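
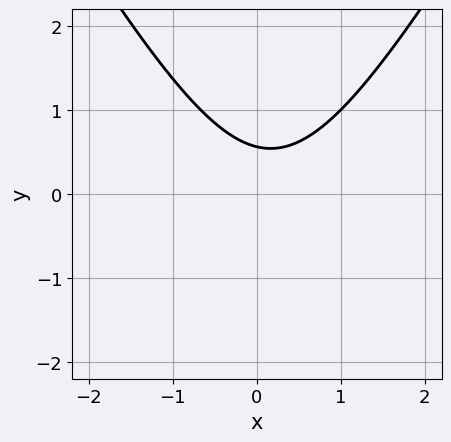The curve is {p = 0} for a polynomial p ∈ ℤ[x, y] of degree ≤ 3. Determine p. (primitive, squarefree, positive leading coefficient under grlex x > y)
1. Degree: a generic line meets the curve in up to 2 points, so deg p = 2.
2. Checking where it meets the axes: it misses every integer gridline on the x-axis.
3. Assembling these constraints gives the stated polynomial.

3*x^2 - y^2 - x - 3*y + 2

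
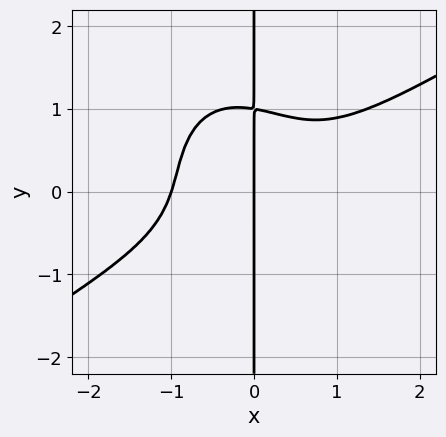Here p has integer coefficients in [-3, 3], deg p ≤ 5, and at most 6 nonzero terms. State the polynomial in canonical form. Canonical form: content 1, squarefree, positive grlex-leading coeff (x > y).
Degree: the shape is more complex than any degree-3 curve, so deg p = 4.
Checking where it meets the axes: every point of the y-axis in the box is on the curve; the x-axis gridline crossings are at x ∈ {-1, 0}.
Assembling these constraints gives the stated polynomial.

2*x^4 - 2*x^3*y - x^2*y^2 - 2*x*y^3 + 2*x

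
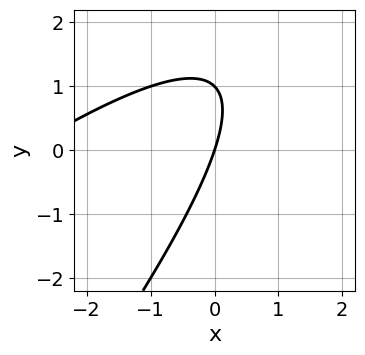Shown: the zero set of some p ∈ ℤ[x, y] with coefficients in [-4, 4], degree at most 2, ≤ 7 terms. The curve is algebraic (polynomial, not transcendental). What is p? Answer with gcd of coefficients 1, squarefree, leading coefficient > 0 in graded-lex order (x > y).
(a) deg p = 2. A generic line meets the curve in up to 2 points.
(b) Against the integer gridlines: among the integer gridlines, it crosses the y-axis at y ∈ {0, 1}; it crosses the x-axis at the gridline x = 0.
(c) Matching integer coefficients to the picture gives p.

x^2 - 2*x*y + y^2 + 3*x - y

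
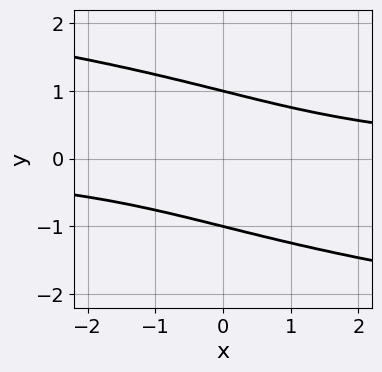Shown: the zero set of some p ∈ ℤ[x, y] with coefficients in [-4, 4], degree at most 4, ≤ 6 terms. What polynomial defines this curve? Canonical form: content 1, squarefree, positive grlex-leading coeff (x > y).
deg p = 4. A generic line meets the curve in up to 4 points.
Against the integer gridlines: among the integer gridlines, it crosses the y-axis at y ∈ {-1, 1}; it misses every integer gridline on the x-axis.
Solving for integer coefficients yields p as stated.

y^4 + 2*x*y + 2*y^2 - 3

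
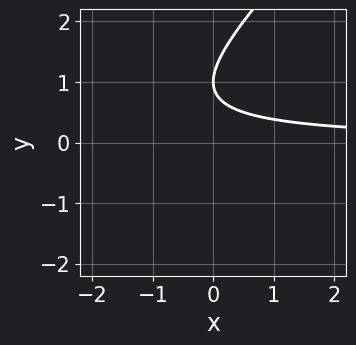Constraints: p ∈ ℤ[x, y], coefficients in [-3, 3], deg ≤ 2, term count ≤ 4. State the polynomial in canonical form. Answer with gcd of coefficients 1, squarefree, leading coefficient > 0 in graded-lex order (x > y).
x*y - y^2 + 2*y - 1

(a) The degree is 2 — the shape is more complex than any degree-1 curve.
(b) Against the integer gridlines: it crosses the y-axis at the gridline y = 1; the curve avoids every integer x-axis point in the box.
(c) These observations pin down the coefficients.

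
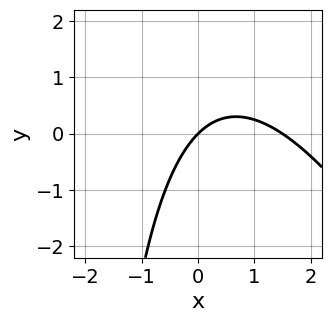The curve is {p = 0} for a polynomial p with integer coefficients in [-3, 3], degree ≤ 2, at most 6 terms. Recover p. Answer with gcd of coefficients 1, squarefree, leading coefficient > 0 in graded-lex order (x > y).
1. The degree is 2 — a generic line meets the curve in up to 2 points.
2. From the visible intercepts: it meets the y-axis at y = 0 (among the integer gridlines); it crosses the x-axis at the gridline x = 0.
3. These observations pin down the coefficients.

2*x^2 + x*y - 3*x + 3*y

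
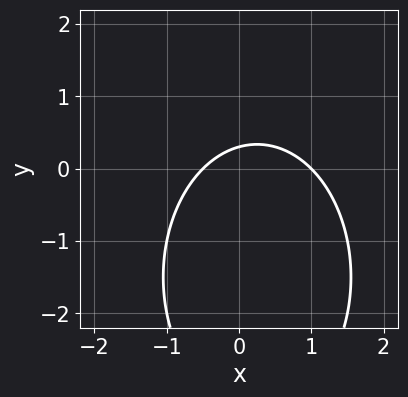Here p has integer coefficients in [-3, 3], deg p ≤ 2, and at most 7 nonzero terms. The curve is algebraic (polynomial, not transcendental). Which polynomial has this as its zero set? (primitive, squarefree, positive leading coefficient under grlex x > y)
2*x^2 + y^2 - x + 3*y - 1

First, degree: a generic line meets the curve in up to 2 points, so deg p = 2.
Next, from the axis intercepts and sections: it meets the x-axis at x = 1 (among the integer gridlines).
Finally, putting this together gives p.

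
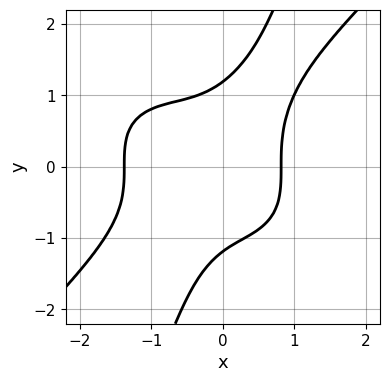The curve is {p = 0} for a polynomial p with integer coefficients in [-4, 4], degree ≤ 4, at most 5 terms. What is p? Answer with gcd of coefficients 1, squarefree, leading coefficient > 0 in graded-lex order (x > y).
2*x^4 - 3*x*y^3 + y^4 + 2*x^3 - 2

First, the degree is 4 — the shape is more complex than any degree-3 curve.
Finally, solving for integer coefficients yields p as stated.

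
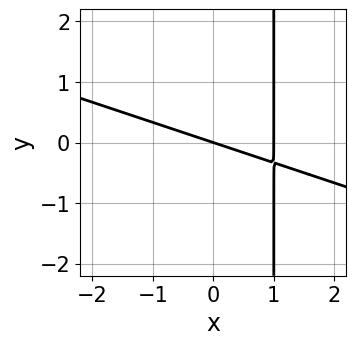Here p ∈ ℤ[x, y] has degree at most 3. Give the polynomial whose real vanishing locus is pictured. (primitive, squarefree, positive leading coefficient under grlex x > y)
1. deg p = 2. No degree-1 curve has this shape.
2. Against the integer gridlines: it meets the y-axis at y = 0 (among the integer gridlines); the x-axis gridline crossings are at x ∈ {0, 1}.
3. Together with the visible shape, these determine p as stated.

x^2 + 3*x*y - x - 3*y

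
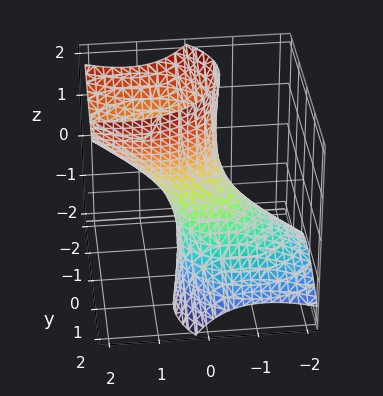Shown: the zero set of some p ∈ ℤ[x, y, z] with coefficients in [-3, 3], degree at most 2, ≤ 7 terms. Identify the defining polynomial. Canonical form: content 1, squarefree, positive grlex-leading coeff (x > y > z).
First, deg p = 2.
Then, against the integer gridlines: no z-intercept at any integer in the box.
Finally, assembling these constraints gives the stated polynomial.

2*x^2 - 3*x*z + 3*y^2 + 3*y*z - 1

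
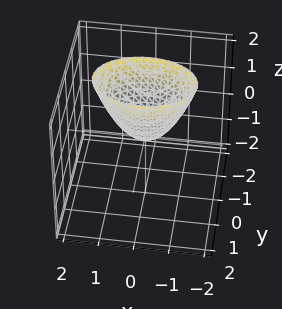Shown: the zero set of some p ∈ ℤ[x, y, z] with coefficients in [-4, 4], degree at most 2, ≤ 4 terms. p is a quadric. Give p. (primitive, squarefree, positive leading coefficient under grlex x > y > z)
x^2 + 2*y^2 - z

(a) The degree is 2 — a single bowl opening along one axis; a quadric.
(b) Symmetries: mirror symmetry y ↦ −y ⇒ only even powers of y; the x ↦ −x reflection is a symmetry, so x appears only in even powers.
(c) Checking where it meets the axes: it crosses the y-axis at the gridline y = 0; one x-axis crossing is at x = 0; it crosses the z-axis at the gridline z = 0.
(d) Together with the visible shape, these determine p as stated.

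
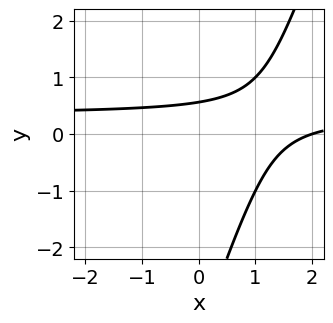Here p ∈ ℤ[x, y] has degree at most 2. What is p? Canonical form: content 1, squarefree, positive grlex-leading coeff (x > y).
3*x*y - y^2 - x - 3*y + 2

(a) Degree: the shape is more complex than any degree-1 curve, so deg p = 2.
(b) Checking where it meets the axes: one x-axis crossing is at x = 2.
(c) The integer polynomial consistent with all of this is the stated p.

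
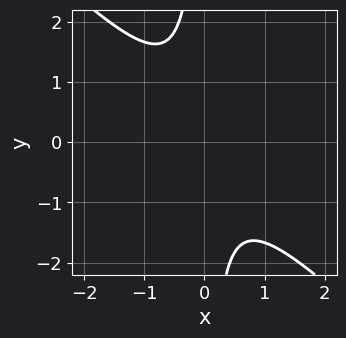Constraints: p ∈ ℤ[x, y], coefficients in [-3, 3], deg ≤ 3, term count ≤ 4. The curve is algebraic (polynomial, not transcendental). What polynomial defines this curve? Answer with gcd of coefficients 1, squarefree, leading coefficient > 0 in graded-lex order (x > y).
3*x^2 + 3*x*y + 2

1. Degree: no degree-1 curve has this shape, so deg p = 2.
2. Against the integer gridlines: it misses every integer gridline on the x-axis; no y-intercept at any integer in the box.
3. Matching integer coefficients to the picture gives p.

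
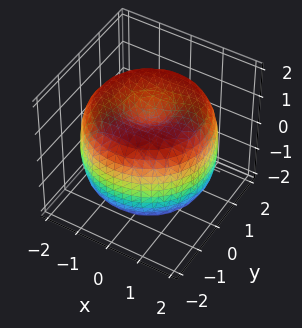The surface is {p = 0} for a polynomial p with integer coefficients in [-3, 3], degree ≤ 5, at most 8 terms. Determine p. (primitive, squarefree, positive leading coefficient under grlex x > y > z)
First, the degree is 4 — a generic line meets the surface in up to 4 points.
Next, symmetries: the z-axis is an axis of rotation, so x and y enter only as x² + y².
Next, observable constraints: the z-axis gridline crossings are at z ∈ {-1, 1}; a circular section at z = 1 has radius between 1 and 2.
Finally, assembling these constraints gives the stated polynomial.

x^4 + 2*x^2*y^2 + y^4 - 3*x^2 - 3*y^2 + 2*z^2 - 2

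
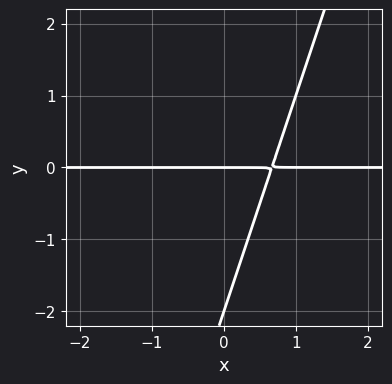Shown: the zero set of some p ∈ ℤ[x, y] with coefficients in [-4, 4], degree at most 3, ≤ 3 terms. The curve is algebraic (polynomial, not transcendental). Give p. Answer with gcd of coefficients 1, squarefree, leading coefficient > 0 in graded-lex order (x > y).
(a) Degree: the shape is more complex than any degree-1 curve, so deg p = 2.
(b) Reading off the gridlines: the y-axis gridline crossings are at y ∈ {-2, 0}; the visible x-axis segment lies entirely on the curve.
(c) Matching integer coefficients to the picture gives p.

3*x*y - y^2 - 2*y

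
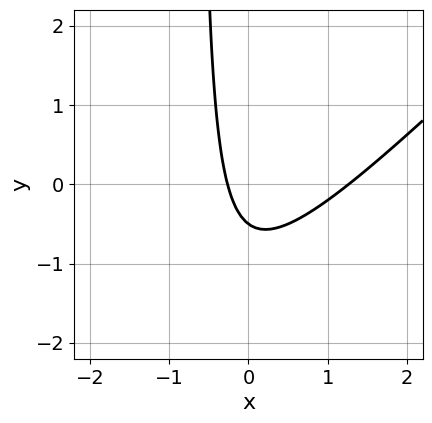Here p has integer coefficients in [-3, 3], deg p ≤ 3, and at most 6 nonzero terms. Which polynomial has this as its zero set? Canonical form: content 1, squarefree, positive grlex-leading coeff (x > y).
3*x^2 - 3*x*y - 3*x - 2*y - 1

First, degree: no degree-1 curve has this shape, so deg p = 2.
Finally, solving for integer coefficients yields p as stated.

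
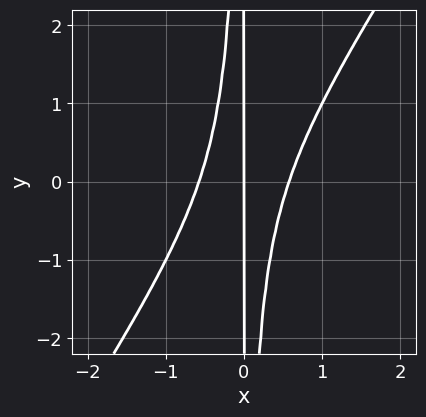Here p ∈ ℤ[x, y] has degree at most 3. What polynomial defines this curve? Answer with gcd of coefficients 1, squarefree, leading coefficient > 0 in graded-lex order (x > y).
deg p = 3. A generic line meets the curve in up to 3 points.
Observable constraints: the visible y-axis segment lies entirely on the curve; it crosses the x-axis at the gridline x = 0.
Together with the visible shape, these determine p as stated.

3*x^3 - 2*x^2*y - x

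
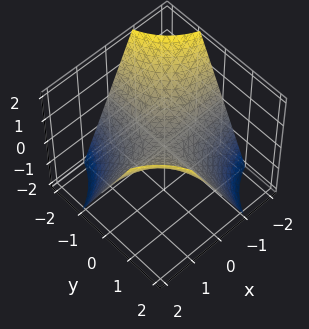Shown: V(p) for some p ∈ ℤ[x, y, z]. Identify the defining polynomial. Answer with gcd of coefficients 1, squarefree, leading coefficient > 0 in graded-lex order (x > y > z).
First, degree: a saddle surface; a quadric, so deg p = 2.
Next, reading off the gridlines: it crosses the z-axis at the gridline z = 0; the visible x-axis segment lies entirely on the surface.
Finally, assembling these constraints gives the stated polynomial.

x*y - z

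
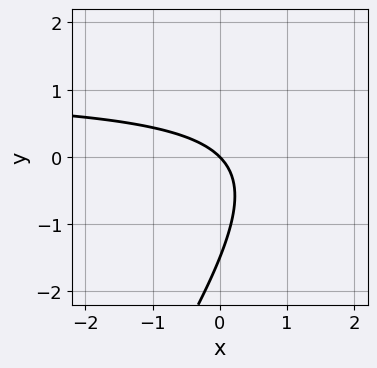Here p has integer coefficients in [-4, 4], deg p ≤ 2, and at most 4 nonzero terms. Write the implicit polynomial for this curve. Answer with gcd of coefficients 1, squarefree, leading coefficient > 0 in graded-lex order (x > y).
3*x*y - 2*y^2 - 3*x - 3*y

First, the degree is 2 — no degree-1 curve has this shape.
Next, from the axis intercepts and sections: it meets the y-axis at y = 0 (among the integer gridlines); it meets the x-axis at x = 0 (among the integer gridlines).
Finally, assembling these constraints gives the stated polynomial.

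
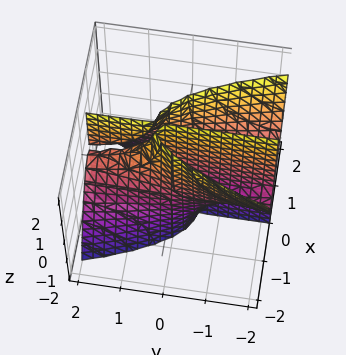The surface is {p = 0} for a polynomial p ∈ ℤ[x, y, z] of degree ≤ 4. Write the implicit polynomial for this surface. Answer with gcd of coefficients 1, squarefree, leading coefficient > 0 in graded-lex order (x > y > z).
2*x^3 + x*y*z - x

First, there are 2 components. They look like related sheets of one shape, so recover p as a whole.
Then, degree: no degree-2 surface has this shape, so deg p = 3.
Then, reading off the gridlines: the visible z-axis segment lies entirely on the surface; it crosses the x-axis at the gridline x = 0; the visible y-axis segment lies entirely on the surface.
Finally, the integer polynomial consistent with all of this is the stated p.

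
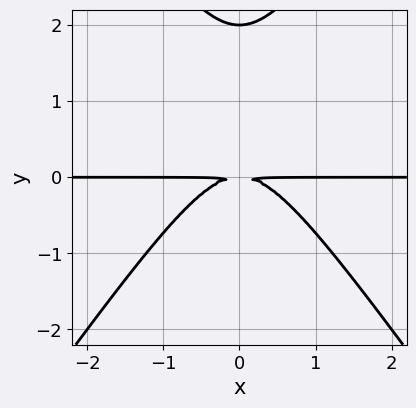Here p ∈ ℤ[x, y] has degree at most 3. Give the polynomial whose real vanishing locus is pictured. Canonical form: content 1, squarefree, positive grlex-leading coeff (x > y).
First, deg p = 3. A generic line meets the curve in up to 3 points.
Then, symmetries: the x ↦ −x reflection is a symmetry, so x appears only in even powers.
Then, from the visible intercepts: every point of the x-axis in the box is on the curve; one y-axis crossing is at y = 2.
Finally, these observations pin down the coefficients.

2*x^2*y - y^3 + 2*y^2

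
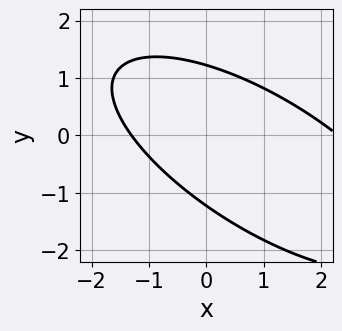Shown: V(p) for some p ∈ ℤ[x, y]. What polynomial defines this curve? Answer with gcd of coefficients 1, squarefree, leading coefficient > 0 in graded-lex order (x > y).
x^2 + 2*x*y + 2*y^2 - x - 3

(a) Degree: no degree-1 curve has this shape, so deg p = 2.
(b) Matching integer coefficients to the picture gives p.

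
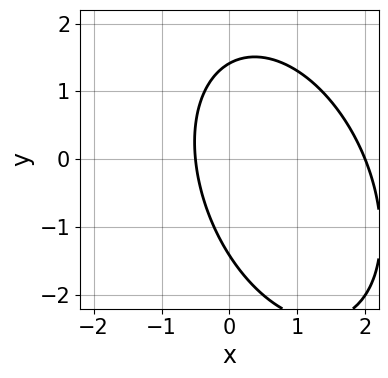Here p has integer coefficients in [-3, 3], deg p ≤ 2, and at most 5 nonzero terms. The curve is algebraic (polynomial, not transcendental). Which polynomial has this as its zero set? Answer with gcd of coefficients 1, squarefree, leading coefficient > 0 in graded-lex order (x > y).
First, degree: the shape is more complex than any degree-1 curve, so deg p = 2.
Then, from the axis intercepts and sections: it crosses the x-axis at the gridline x = 2.
Finally, fitting integer coefficients to these (and the overall shape) gives p.

2*x^2 + x*y + y^2 - 3*x - 2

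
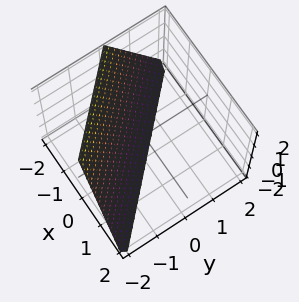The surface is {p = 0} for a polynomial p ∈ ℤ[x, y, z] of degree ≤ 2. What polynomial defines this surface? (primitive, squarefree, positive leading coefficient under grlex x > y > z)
1. deg p = 1. The surface is flat (a plane).
2. Observable constraints: it crosses the y-axis at the gridline y = -1; it meets the x-axis at x = -1 (among the integer gridlines).
3. These observations pin down the coefficients. Check: (0, 0, -2) on the z-axis lies on the surface, and p(0, 0, -2) = 0. ✓

2*x + 2*y + z + 2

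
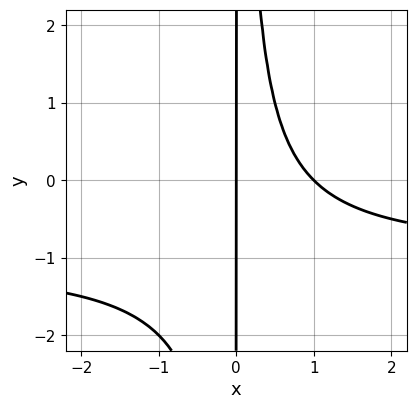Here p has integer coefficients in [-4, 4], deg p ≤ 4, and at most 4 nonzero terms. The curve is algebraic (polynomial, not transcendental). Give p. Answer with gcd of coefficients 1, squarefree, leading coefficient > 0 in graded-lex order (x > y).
(a) deg p = 3. No degree-2 curve has this shape.
(b) Observable constraints: the x-axis gridline crossings are at x ∈ {0, 1}; every point of the y-axis in the box is on the curve.
(c) These observations pin down the coefficients.

x^2*y + x^2 - x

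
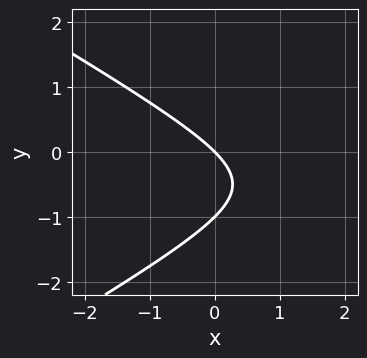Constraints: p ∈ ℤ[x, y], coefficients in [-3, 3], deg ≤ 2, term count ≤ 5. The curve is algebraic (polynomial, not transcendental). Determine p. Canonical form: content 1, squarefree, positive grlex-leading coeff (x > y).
1. The degree is 2 — the shape is more complex than any degree-1 curve.
2. Checking where it meets the axes: among the integer gridlines, it crosses the y-axis at y ∈ {-1, 0}; one x-axis crossing is at x = 0.
3. Together with the visible shape, these determine p as stated.

x^2 - 3*y^2 - 3*x - 3*y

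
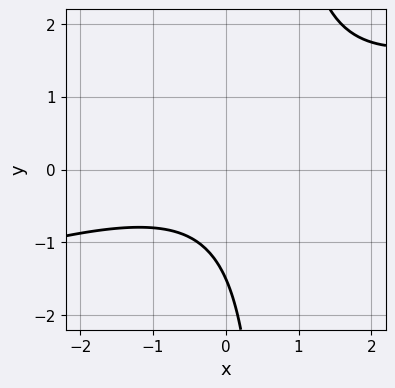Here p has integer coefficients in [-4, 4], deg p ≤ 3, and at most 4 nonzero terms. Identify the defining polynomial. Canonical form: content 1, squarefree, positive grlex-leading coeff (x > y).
x^2 - 3*x*y + 2*y + 3

First, degree: no degree-1 curve has this shape, so deg p = 2.
Next, against the integer gridlines: the curve avoids every integer x-axis point in the box.
Finally, solving for integer coefficients yields p as stated.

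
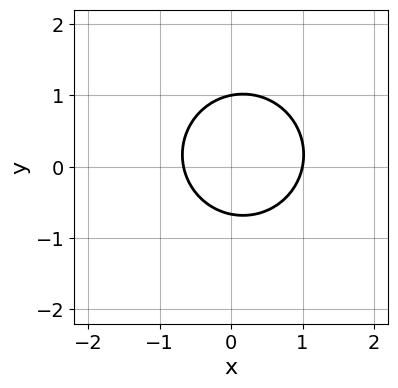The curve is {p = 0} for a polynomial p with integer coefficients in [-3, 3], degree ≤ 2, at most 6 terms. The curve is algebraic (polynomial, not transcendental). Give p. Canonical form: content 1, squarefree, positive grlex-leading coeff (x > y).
3*x^2 + 3*y^2 - x - y - 2

(a) Degree: the shape is more complex than any degree-1 curve, so deg p = 2.
(b) Observable constraints: it meets the x-axis at x = 1 (among the integer gridlines); it crosses the y-axis at the gridline y = 1.
(c) Assembling these constraints gives the stated polynomial.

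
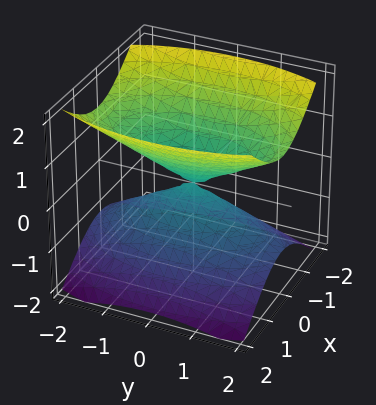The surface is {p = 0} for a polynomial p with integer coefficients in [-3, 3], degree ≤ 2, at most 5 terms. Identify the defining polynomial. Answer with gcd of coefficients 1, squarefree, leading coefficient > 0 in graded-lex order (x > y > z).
3*x^2 + y^2 - 3*z^2

First, there are 2 components.
Then, the degree is 2 — two nappes meeting at a single point; a quadric.
Next, symmetries: the y ↦ −y reflection is a symmetry, so y appears only in even powers; the z ↦ −z reflection is a symmetry, so z appears only in even powers; the x ↦ −x reflection is a symmetry, so x appears only in even powers.
Next, from the axis intercepts and sections: it crosses the z-axis at the gridline z = 0; it meets the x-axis at x = 0 (among the integer gridlines).
Finally, assembling these constraints gives the stated polynomial.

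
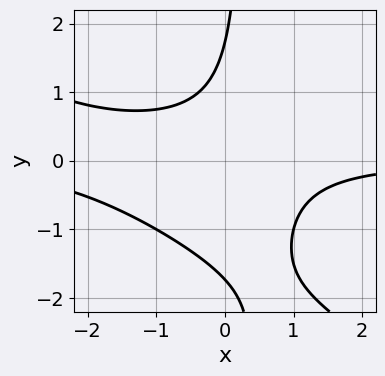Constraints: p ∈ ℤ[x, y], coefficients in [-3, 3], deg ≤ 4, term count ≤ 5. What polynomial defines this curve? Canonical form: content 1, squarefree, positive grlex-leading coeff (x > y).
First, deg p = 3. The shape is more complex than any degree-2 curve.
Next, from the axis intercepts and sections: it misses every integer gridline on the x-axis.
Finally, assembling these constraints gives the stated polynomial.

2*x^2*y + 3*x*y^2 + 3*x*y - y^2 + 3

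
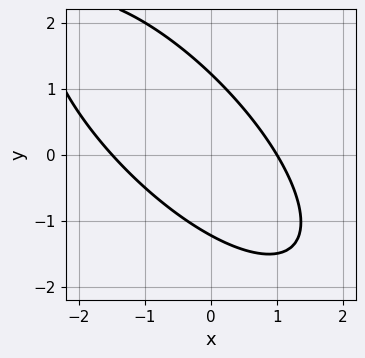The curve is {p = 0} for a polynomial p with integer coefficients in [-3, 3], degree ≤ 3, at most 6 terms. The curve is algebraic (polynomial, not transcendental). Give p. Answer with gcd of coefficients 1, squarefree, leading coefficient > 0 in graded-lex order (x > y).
deg p = 2. The shape is more complex than any degree-1 curve.
Checking where it meets the axes: one x-axis crossing is at x = 1.
Matching integer coefficients to the picture gives p.

2*x^2 + 3*x*y + 2*y^2 + x - 3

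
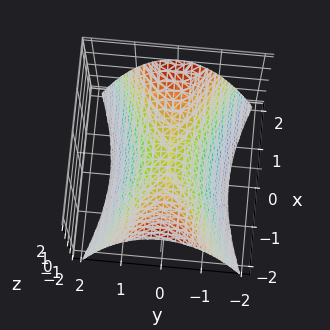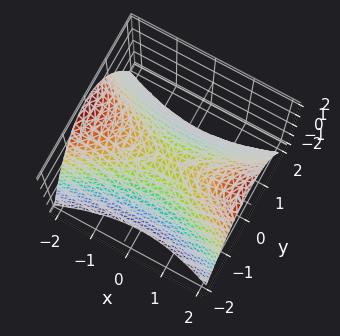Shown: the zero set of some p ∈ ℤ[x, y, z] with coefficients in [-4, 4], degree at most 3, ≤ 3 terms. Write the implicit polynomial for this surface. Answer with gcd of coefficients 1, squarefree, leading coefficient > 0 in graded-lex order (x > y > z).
x^2 - 3*y^2 - 3*z

(a) The degree is 2 — a hyperbolic paraboloid; a quadric.
(b) Symmetries: the y ↦ −y reflection is a symmetry, so y appears only in even powers; mirror symmetry x ↦ −x ⇒ only even powers of x.
(c) From the visible intercepts: one x-axis crossing is at x = 0; one y-axis crossing is at y = 0; one z-axis crossing is at z = 0.
(d) Together with the visible shape, these determine p as stated.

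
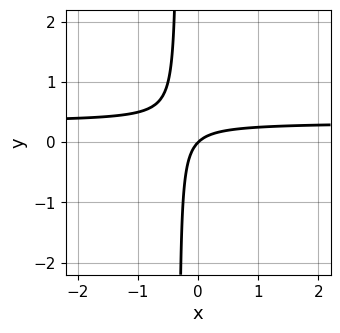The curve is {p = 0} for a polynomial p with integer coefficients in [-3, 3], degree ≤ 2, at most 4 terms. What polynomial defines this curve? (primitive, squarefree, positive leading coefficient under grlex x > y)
(a) Degree: the shape is more complex than any degree-1 curve, so deg p = 2.
(b) Against the integer gridlines: one x-axis crossing is at x = 0; it crosses the y-axis at the gridline y = 0.
(c) Solving for integer coefficients yields p as stated.

3*x*y - x + y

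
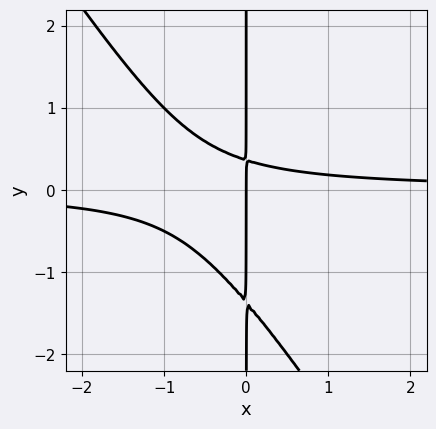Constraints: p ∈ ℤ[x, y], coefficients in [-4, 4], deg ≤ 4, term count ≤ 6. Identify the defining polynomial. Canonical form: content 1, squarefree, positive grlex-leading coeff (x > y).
First, deg p = 3. The shape is more complex than any degree-2 curve.
Then, reading off the gridlines: the visible y-axis segment lies entirely on the curve; one x-axis crossing is at x = 0.
Finally, putting this together gives p.

3*x^2*y + 2*x*y^2 + 2*x*y - x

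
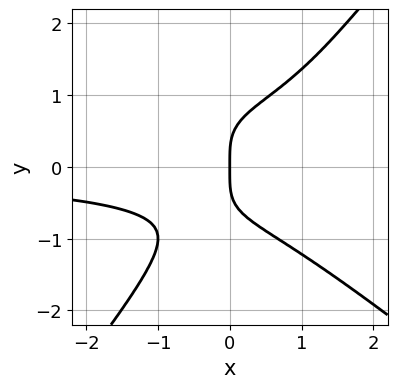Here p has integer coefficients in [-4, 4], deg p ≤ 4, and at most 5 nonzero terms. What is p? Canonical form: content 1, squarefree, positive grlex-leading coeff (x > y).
First, degree: a generic line meets the curve in up to 4 points, so deg p = 4.
Next, checking where it meets the axes: it crosses the x-axis at the gridline x = 0; one y-axis crossing is at y = 0.
Finally, together with the visible shape, these determine p as stated.

2*x^2*y^2 + x*y^3 - 2*y^4 - x^2*y + 2*x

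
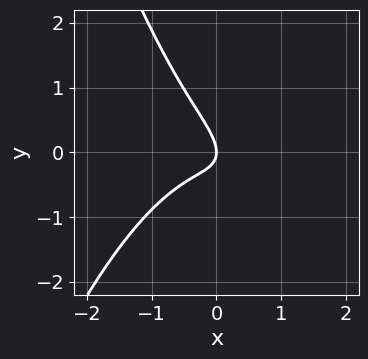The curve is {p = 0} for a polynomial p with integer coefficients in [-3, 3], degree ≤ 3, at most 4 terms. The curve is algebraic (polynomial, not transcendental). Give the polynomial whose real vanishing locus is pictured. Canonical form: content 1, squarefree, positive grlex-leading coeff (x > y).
3*x^3 + 3*x*y + 3*y^2 + 2*x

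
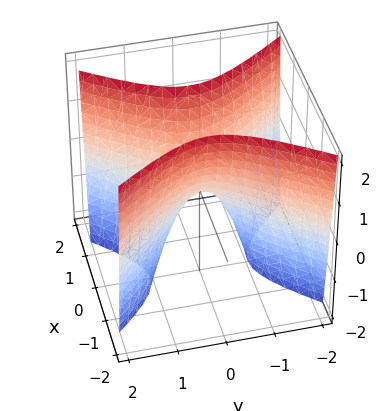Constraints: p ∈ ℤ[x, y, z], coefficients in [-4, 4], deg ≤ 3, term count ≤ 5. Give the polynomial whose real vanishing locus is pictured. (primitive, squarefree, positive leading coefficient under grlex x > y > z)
1. The degree is 2 — a saddle surface; a quadric.
2. Symmetries: it's symmetric under x → −x, forcing even powers of x; the y ↦ −y reflection is a symmetry, so y appears only in even powers.
3. Observable constraints: it meets the z-axis at z = 0 (among the integer gridlines); one y-axis crossing is at y = 0.
4. Assembling these constraints gives the stated polynomial.

3*x^2 - 2*y^2 - z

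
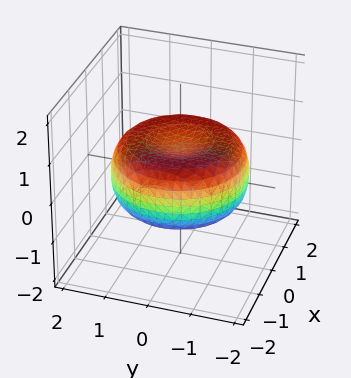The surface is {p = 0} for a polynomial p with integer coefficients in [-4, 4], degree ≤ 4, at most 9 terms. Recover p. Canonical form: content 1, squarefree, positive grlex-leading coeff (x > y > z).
x^4 + 2*x^2*y^2 + y^4 - 2*x^2 - 2*y^2 + 3*z^2 - 1

(a) deg p = 4. The shape is more complex than any degree-3 surface.
(b) Symmetry: the surface is invariant under rotation about z: p = q(x² + y², z).
(c) Observable constraints: a circular section at z = 0 has radius between 1 and 2.
(d) Fitting integer coefficients to these (and the overall shape) gives p.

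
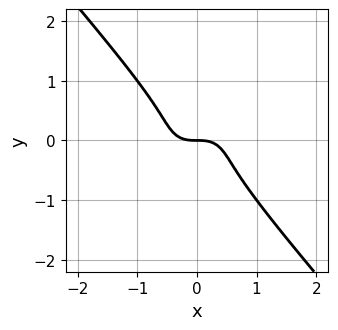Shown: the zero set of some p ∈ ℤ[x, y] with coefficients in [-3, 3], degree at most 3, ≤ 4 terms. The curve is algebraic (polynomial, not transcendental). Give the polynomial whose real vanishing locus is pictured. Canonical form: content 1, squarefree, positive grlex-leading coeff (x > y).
1. Degree: a generic line meets the curve in up to 3 points, so deg p = 3.
2. Against the integer gridlines: it meets the y-axis at y = 0 (among the integer gridlines); it crosses the x-axis at the gridline x = 0.
3. Matching integer coefficients to the picture gives p.

2*x^3 + 2*x*y^2 + 3*y^3 + y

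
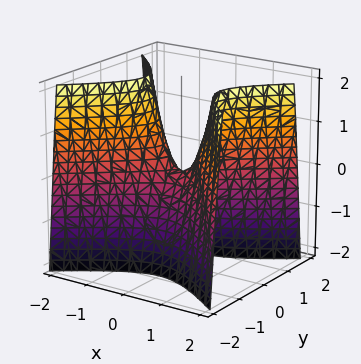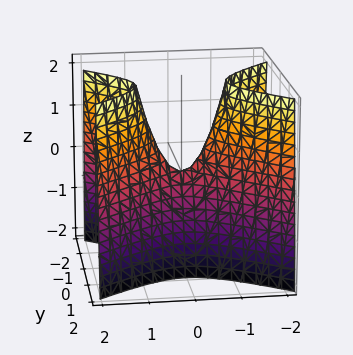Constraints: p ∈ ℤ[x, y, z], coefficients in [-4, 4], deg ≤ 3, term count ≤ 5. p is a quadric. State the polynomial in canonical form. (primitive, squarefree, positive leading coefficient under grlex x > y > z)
deg p = 2. A hyperbolic paraboloid; a quadric.
Symmetries: mirror symmetry x ↦ −x ⇒ only even powers of x; the y ↦ −y reflection is a symmetry, so y appears only in even powers.
From the visible intercepts: it meets the z-axis at z = 0 (among the integer gridlines); it meets the x-axis at x = 0 (among the integer gridlines); it meets the y-axis at y = 0 (among the integer gridlines).
Matching integer coefficients to the picture gives p.

2*x^2 - 3*y^2 - z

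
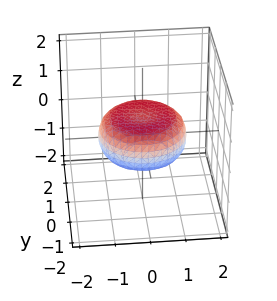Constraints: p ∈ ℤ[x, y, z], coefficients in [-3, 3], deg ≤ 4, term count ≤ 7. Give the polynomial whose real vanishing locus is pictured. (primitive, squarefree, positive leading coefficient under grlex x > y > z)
x^4 + 2*x^2*y^2 + y^4 - x^2 - y^2 + 3*z^2 - 1

1. Degree: no degree-3 surface has this shape, so deg p = 4.
2. By symmetry, the surface is invariant under rotation about z: p = q(x² + y², z).
3. From the visible intercepts: a circular section at z = 0 has radius between 1 and 2.
4. These observations pin down the coefficients.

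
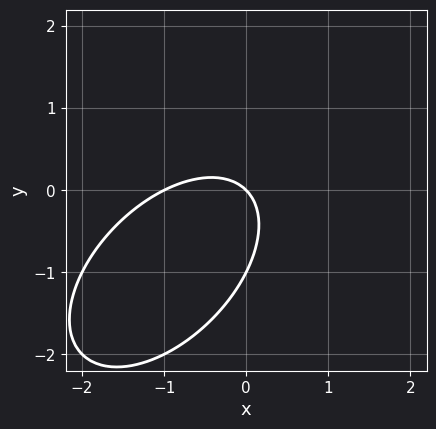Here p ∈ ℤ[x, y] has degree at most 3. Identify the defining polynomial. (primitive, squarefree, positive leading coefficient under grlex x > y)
(a) deg p = 2. The shape is more complex than any degree-1 curve.
(b) From the visible intercepts: the y-axis gridline crossings are at y ∈ {-1, 0}; the x-axis gridline crossings are at x ∈ {-1, 0}.
(c) These observations pin down the coefficients.

x^2 - x*y + y^2 + x + y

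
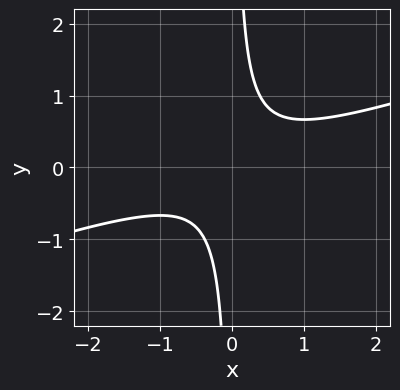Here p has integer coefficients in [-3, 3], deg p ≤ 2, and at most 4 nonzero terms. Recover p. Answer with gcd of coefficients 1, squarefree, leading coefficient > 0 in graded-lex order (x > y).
x^2 - 3*x*y + 1

deg p = 2. No degree-1 curve has this shape.
Observable constraints: it misses every integer gridline on the x-axis; no y-intercept at any integer in the box.
Putting this together gives p.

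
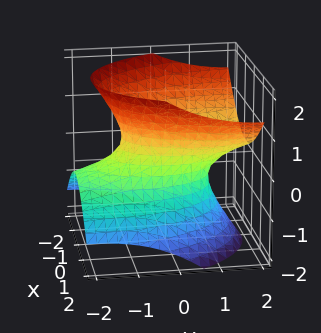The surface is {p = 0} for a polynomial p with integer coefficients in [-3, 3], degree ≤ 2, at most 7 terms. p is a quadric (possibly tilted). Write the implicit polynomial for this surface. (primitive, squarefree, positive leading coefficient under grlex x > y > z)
(a) Degree: the shape is more complex than any degree-1 surface, so deg p = 2.
(b) From the visible intercepts: the surface avoids every integer z-axis point in the box.
(c) Together with the visible shape, these determine p as stated.

3*x^2 + y^2 - 3*y*z - 3*z^2 - 2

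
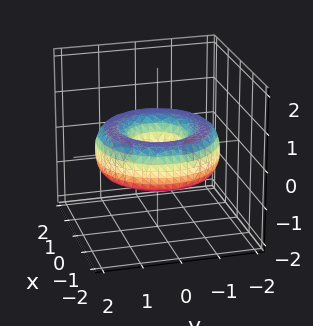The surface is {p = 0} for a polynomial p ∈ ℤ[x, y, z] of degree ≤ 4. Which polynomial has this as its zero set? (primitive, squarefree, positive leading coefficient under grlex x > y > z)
x^4 + 2*x^2*y^2 + y^4 - 3*x^2 - 3*y^2 + 3*z^2 + 1

1. The degree is 4 — the shape is more complex than any degree-3 surface.
2. Symmetries: the surface is invariant under rotation about z: p = q(x² + y², z).
3. From the axis intercepts and sections: the surface avoids every integer z-axis point in the box; a circular section at z = 0 has radius between 0 and 1.
4. Solving for integer coefficients yields p as stated.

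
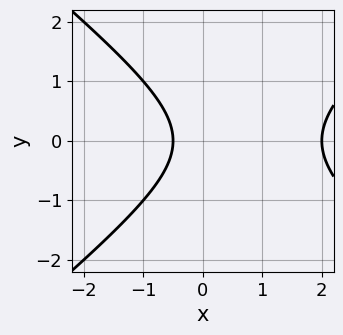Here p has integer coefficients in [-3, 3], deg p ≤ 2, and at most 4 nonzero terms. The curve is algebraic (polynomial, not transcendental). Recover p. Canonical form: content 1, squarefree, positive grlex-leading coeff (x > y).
1. deg p = 2.
2. Symmetries: mirror symmetry y ↦ −y ⇒ only even powers of y.
3. Checking where it meets the axes: one x-axis crossing is at x = 2; no y-intercept at any integer in the box.
4. Matching integer coefficients to the picture gives p.

2*x^2 - 3*y^2 - 3*x - 2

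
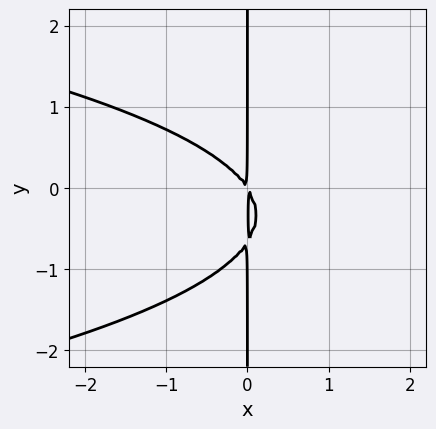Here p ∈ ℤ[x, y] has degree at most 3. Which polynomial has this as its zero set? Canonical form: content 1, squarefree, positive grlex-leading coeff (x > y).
(a) The degree is 3 — no degree-2 curve has this shape.
(b) From the axis intercepts and sections: the visible y-axis segment lies entirely on the curve.
(c) The integer polynomial consistent with all of this is the stated p.

3*x*y^2 + 3*x^2 + 2*x*y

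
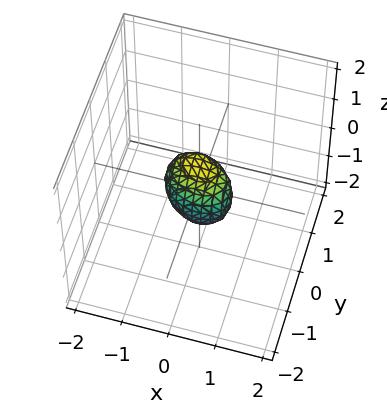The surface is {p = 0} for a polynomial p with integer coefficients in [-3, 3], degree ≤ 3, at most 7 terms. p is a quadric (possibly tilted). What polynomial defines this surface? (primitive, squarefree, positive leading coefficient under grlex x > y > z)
First, the degree is 2 — a generic line meets the surface in up to 2 points.
Finally, matching integer coefficients to the picture gives p.

2*x^2 + x*y + 3*y^2 - y*z + 2*z^2 - 1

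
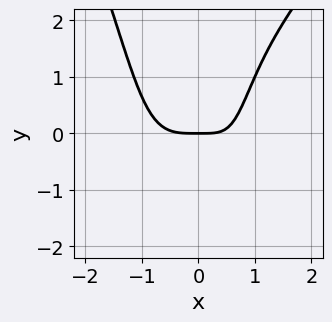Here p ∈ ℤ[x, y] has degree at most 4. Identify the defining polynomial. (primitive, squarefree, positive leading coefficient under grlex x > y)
1. deg p = 4.
2. Checking where it meets the axes: one x-axis crossing is at x = 0; it crosses the y-axis at the gridline y = 0.
3. Assembling these constraints gives the stated polynomial.

3*x^4 - x^3*y - x^2*y^2 + 2*x*y - 3*y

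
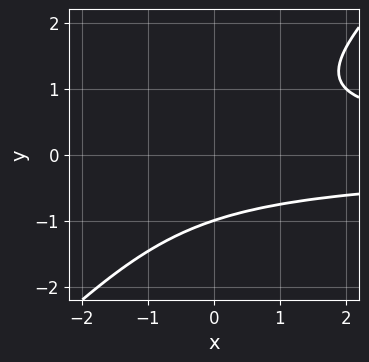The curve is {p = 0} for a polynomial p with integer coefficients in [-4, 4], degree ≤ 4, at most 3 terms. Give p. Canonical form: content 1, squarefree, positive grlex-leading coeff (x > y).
x*y^2 - y^3 - 1

1. Degree: a generic line meets the curve in up to 3 points, so deg p = 3.
2. From the axis intercepts and sections: it meets the y-axis at y = -1 (among the integer gridlines); it misses every integer gridline on the x-axis.
3. Assembling these constraints gives the stated polynomial.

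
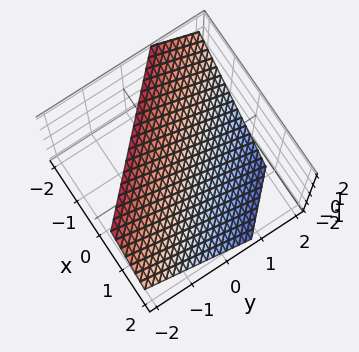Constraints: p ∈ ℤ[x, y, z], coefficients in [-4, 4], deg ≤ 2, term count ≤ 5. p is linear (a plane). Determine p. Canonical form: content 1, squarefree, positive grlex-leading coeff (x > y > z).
3*x + 3*y + 3*z - 2

First, deg p = 1.
Finally, putting this together gives p.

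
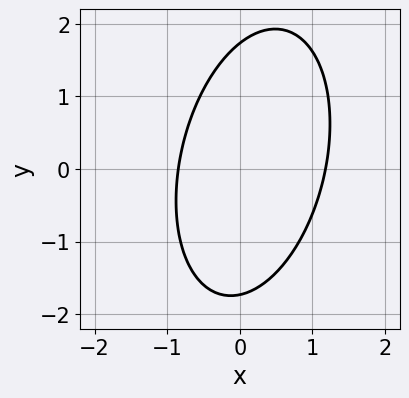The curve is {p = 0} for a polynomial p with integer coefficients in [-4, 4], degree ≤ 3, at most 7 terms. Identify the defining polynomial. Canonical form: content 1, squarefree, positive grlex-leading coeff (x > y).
1. The degree is 2 — the shape is more complex than any degree-1 curve.
2. Putting this together gives p.

3*x^2 - x*y + y^2 - x - 3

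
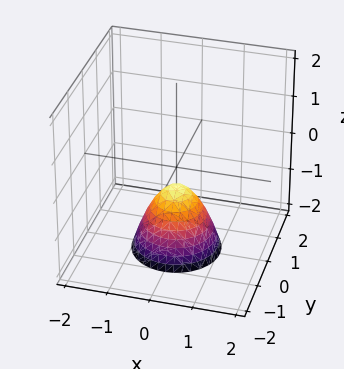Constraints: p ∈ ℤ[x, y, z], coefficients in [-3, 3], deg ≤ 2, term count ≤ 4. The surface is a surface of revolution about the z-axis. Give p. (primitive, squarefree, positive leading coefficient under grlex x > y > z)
3*x^2 + 3*y^2 + 2*z + 1

The degree is 2 — no degree-1 surface has this shape.
Symmetry: the surface is invariant under rotation about z: p = q(x² + y², z).
Checking where it meets the axes: the surface avoids every integer y-axis point in the box; no x-intercept at any integer in the box.
Putting this together gives p.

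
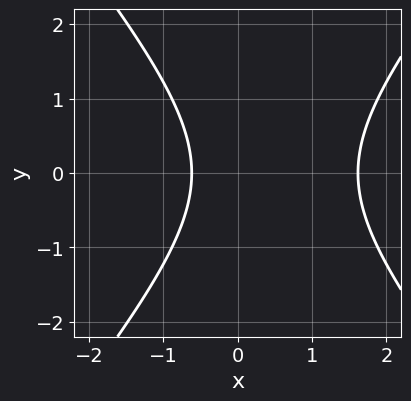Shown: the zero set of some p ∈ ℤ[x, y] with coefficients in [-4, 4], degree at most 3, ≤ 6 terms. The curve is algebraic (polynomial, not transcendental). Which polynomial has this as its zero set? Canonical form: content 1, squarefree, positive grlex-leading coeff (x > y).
Degree: the shape is more complex than any degree-1 curve, so deg p = 2.
Symmetries: mirror symmetry y ↦ −y ⇒ only even powers of y.
Checking where it meets the axes: no y-intercept at any integer in the box.
The integer polynomial consistent with all of this is the stated p.

3*x^2 - 2*y^2 - 3*x - 3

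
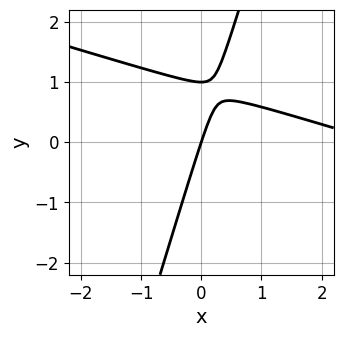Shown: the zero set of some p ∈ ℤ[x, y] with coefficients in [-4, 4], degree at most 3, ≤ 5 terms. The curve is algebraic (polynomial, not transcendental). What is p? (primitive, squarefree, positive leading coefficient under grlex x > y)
x^2 + 3*x*y - y^2 - 3*x + y

(a) deg p = 2. A generic line meets the curve in up to 2 points.
(b) From the axis intercepts and sections: it crosses the x-axis at the gridline x = 0; among the integer gridlines, it crosses the y-axis at y ∈ {0, 1}.
(c) These observations pin down the coefficients.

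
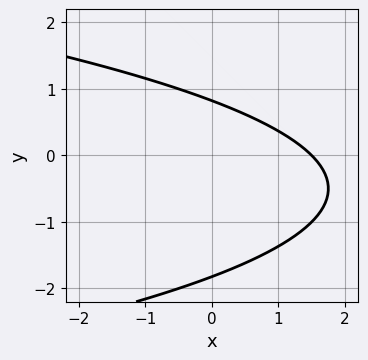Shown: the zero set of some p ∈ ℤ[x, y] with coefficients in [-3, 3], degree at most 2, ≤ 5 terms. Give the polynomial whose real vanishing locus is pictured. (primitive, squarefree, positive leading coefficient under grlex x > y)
(a) Degree: a generic line meets the curve in up to 2 points, so deg p = 2.
(b) Solving for integer coefficients yields p as stated.

2*y^2 + 2*x + 2*y - 3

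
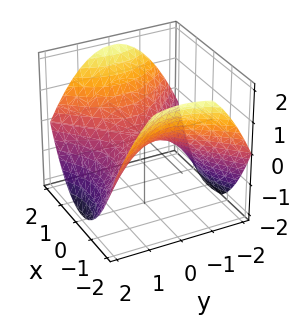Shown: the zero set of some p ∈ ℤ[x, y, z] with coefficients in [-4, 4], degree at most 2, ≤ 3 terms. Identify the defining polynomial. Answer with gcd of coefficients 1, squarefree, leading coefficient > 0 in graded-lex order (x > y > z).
(a) The degree is 2 — a saddle surface; a quadric.
(b) Symmetries: it's symmetric under y → −y, forcing even powers of y; it's symmetric under x → −x, forcing even powers of x.
(c) Observable constraints: one x-axis crossing is at x = 0; it crosses the z-axis at the gridline z = 0; it crosses the y-axis at the gridline y = 0.
(d) The integer polynomial consistent with all of this is the stated p.

x^2 - y^2 - 2*z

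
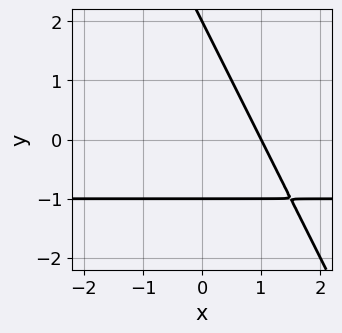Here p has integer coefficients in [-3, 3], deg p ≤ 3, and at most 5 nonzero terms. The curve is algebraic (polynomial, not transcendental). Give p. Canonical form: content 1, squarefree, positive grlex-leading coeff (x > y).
The degree is 2 — a generic line meets the curve in up to 2 points.
Observable constraints: among the integer gridlines, it crosses the y-axis at y ∈ {-1, 2}; one x-axis crossing is at x = 1.
Putting this together gives p.

2*x*y + y^2 + 2*x - y - 2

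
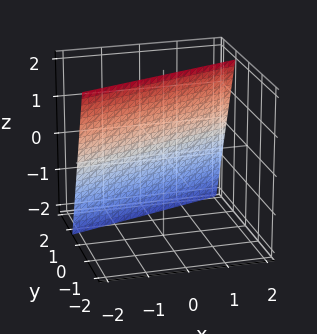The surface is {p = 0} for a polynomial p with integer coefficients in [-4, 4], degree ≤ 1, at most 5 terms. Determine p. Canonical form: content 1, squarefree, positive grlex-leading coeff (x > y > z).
x - 3*y - z + 2

(a) The degree is 1 — the surface is flat (a plane).
(b) From the axis intercepts and sections: one x-axis crossing is at x = -2; it meets the z-axis at z = 2 (among the integer gridlines).
(c) Solving for integer coefficients yields p as stated.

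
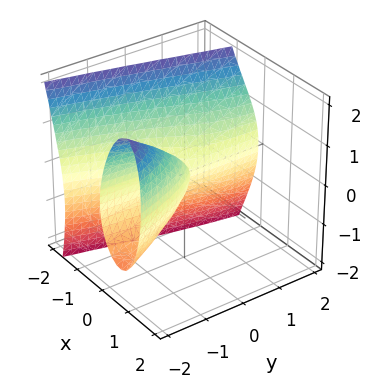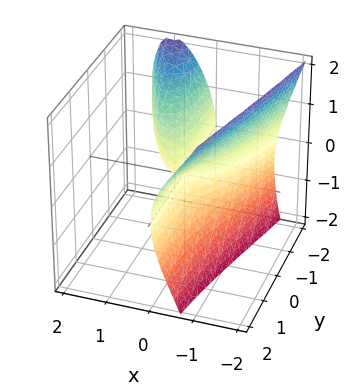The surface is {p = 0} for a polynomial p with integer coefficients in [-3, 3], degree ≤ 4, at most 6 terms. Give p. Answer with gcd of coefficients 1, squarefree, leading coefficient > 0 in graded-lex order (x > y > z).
2*x^3 + 2*x*y - x*z + z^2

(a) Degree: a generic line meets the surface in up to 3 points, so deg p = 3.
(b) Checking where it meets the axes: it crosses the z-axis at the gridline z = 0; it crosses the x-axis at the gridline x = 0.
(c) Fitting integer coefficients to these (and the overall shape) gives p. Check: (0, 2, 0) on the y-axis lies on the surface, and p(0, 2, 0) = 0. ✓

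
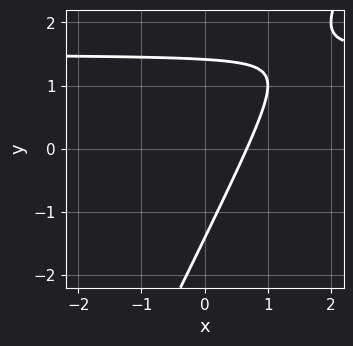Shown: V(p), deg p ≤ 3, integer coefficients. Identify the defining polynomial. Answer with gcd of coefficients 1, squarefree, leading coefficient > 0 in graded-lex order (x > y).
2*x*y - y^2 - 3*x + 2

Degree: the shape is more complex than any degree-1 curve, so deg p = 2.
Solving for integer coefficients yields p as stated.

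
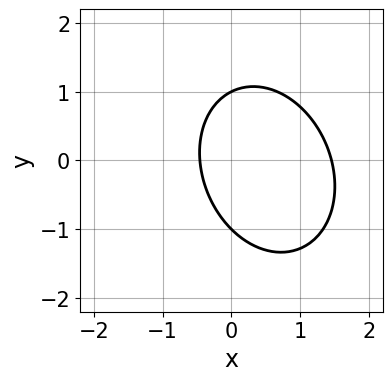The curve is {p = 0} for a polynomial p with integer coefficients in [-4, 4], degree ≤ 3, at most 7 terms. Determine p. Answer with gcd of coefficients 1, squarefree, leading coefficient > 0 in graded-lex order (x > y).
3*x^2 + x*y + 2*y^2 - 3*x - 2

1. The degree is 2 — no degree-1 curve has this shape.
2. From the visible intercepts: among the integer gridlines, it crosses the y-axis at y ∈ {-1, 1}.
3. These observations pin down the coefficients.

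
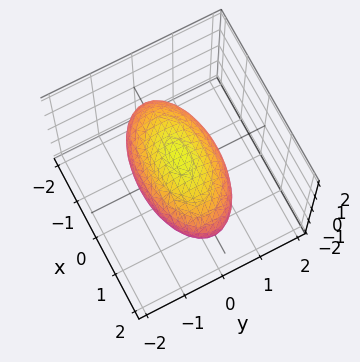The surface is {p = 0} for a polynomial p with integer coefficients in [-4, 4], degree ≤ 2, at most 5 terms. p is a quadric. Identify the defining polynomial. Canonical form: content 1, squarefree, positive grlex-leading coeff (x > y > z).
1. Degree: bounded and convex; a quadric, so deg p = 2.
2. Symmetries: it's symmetric under z → −z, forcing even powers of z; the y ↦ −y reflection is a symmetry, so y appears only in even powers; mirror symmetry x ↦ −x ⇒ only even powers of x.
3. Reading off the gridlines: among the integer gridlines, it crosses the y-axis at y ∈ {-1, 1}; among the integer gridlines, it crosses the z-axis at z ∈ {-1, 1}.
4. Together with the visible shape, these determine p as stated.

x^2 + 3*y^2 + 3*z^2 - 3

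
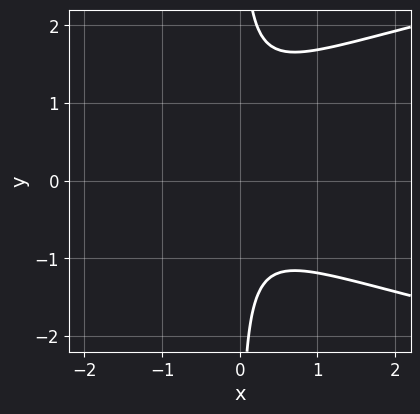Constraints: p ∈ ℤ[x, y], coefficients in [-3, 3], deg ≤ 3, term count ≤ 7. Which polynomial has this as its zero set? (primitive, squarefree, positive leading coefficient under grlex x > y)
(a) Degree: a generic line meets the curve in up to 3 points, so deg p = 3.
(b) Reading off the gridlines: it misses every integer gridline on the y-axis; no x-intercept at any integer in the box.
(c) Together with the visible shape, these determine p as stated.

2*x*y^2 - 2*x^2 - x*y - x - 1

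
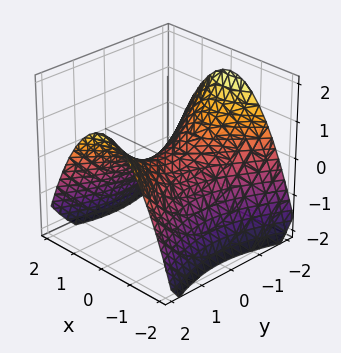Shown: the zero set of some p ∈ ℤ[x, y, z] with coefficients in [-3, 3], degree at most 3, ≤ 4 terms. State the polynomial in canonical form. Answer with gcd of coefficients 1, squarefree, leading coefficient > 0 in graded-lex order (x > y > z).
2*x^2 - y^2 + 3*z

First, the degree is 2 — a hyperbolic paraboloid; a quadric.
Next, symmetries: the y ↦ −y reflection is a symmetry, so y appears only in even powers; mirror symmetry x ↦ −x ⇒ only even powers of x.
Then, checking where it meets the axes: it crosses the y-axis at the gridline y = 0; one z-axis crossing is at z = 0.
Finally, these observations pin down the coefficients.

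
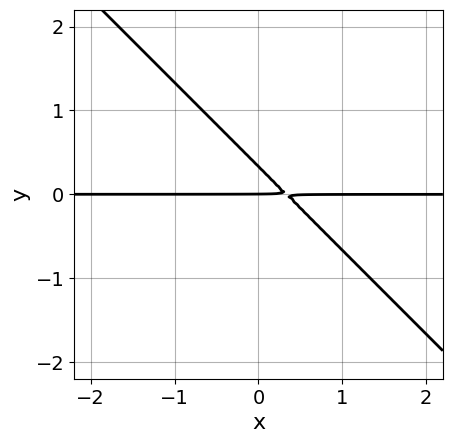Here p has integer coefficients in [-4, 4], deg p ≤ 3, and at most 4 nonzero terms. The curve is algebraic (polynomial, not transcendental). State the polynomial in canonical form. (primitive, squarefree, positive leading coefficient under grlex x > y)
3*x*y + 3*y^2 - y

(a) Degree: a generic line meets the curve in up to 2 points, so deg p = 2.
(b) Observable constraints: every point of the x-axis in the box is on the curve; one y-axis crossing is at y = 0.
(c) Matching integer coefficients to the picture gives p.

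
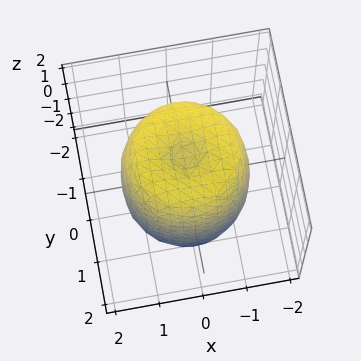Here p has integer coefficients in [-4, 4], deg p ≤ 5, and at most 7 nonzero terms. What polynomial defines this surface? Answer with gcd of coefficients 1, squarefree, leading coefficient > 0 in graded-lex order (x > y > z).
2*x^4 + 4*x^2*y^2 + 2*y^4 - 3*x^2 - 3*y^2 + z^2 - 2

The degree is 4 — the shape is more complex than any degree-3 surface.
By symmetry, the z-axis is an axis of rotation, so x and y enter only as x² + y².
Reading off the gridlines: a circular section at z = 1 has radius between 1 and 2.
Together with the visible shape, these determine p as stated.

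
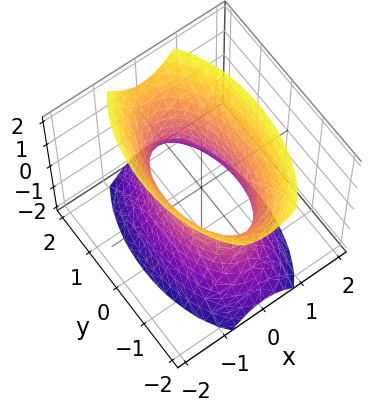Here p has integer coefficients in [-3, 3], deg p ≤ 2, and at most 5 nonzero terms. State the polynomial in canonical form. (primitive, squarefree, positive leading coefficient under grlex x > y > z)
3*x^2 + y^2 - z^2 - 2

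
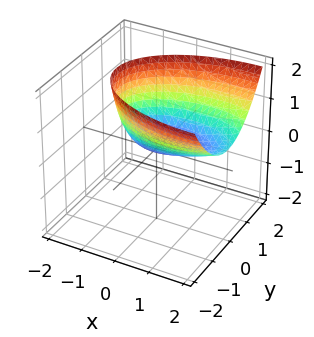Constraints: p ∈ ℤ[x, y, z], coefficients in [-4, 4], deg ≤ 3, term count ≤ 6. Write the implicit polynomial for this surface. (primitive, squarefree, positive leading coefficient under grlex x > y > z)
x^2 - 2*x*z + 3*y^2 - 3*z

Degree: no degree-1 surface has this shape, so deg p = 2.
From the visible intercepts: it meets the y-axis at y = 0 (among the integer gridlines); it meets the z-axis at z = 0 (among the integer gridlines); it crosses the x-axis at the gridline x = 0.
Matching integer coefficients to the picture gives p.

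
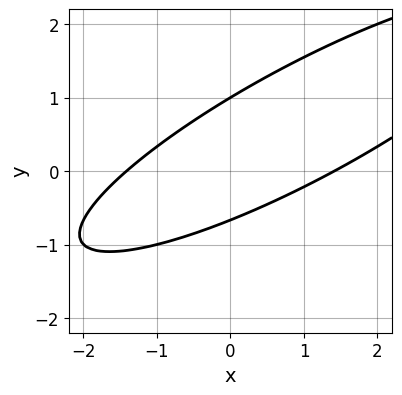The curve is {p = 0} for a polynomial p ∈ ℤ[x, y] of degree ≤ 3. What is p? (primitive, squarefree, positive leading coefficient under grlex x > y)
deg p = 2. The shape is more complex than any degree-1 curve.
From the axis intercepts and sections: one y-axis crossing is at y = 1.
Together with the visible shape, these determine p as stated.

x^2 - 3*x*y + 3*y^2 - y - 2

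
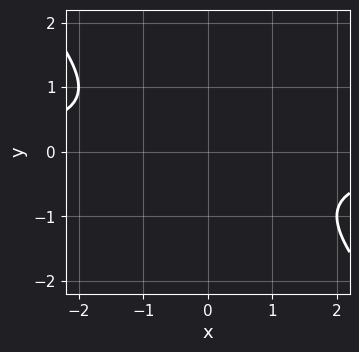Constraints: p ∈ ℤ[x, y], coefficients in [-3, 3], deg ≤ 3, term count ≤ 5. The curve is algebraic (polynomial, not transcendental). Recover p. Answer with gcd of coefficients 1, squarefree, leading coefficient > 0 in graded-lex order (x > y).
x*y + y^2 + 1

(a) deg p = 2. The shape is more complex than any degree-1 curve.
(b) Against the integer gridlines: no y-intercept at any integer in the box; no x-intercept at any integer in the box.
(c) Putting this together gives p.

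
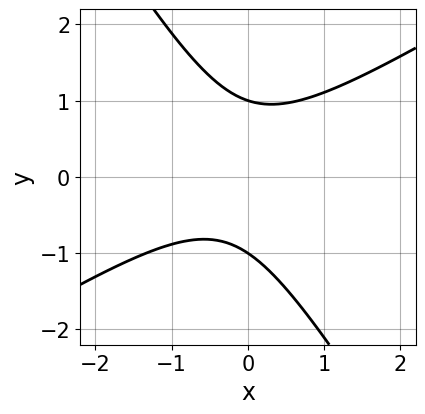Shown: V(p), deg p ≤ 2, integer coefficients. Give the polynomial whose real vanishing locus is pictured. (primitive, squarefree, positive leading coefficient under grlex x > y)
First, degree: the shape is more complex than any degree-1 curve, so deg p = 2.
Then, reading off the gridlines: the y-axis gridline crossings are at y ∈ {-1, 1}; it misses every integer gridline on the x-axis.
Finally, putting this together gives p.

3*x^2 - 3*x*y - 3*y^2 + x + 3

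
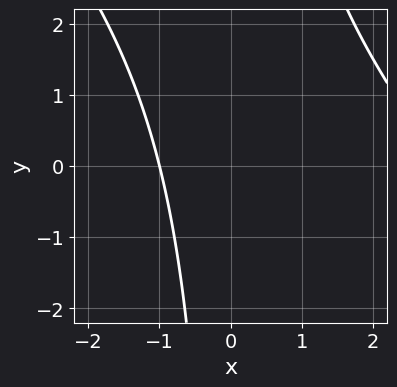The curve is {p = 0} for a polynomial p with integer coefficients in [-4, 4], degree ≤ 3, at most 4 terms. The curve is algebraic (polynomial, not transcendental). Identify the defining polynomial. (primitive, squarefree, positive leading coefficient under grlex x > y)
x^2 + x*y - 2*x - 3

First, deg p = 2.
Then, from the axis intercepts and sections: it meets the x-axis at x = -1 (among the integer gridlines); no y-intercept at any integer in the box.
Finally, the integer polynomial consistent with all of this is the stated p.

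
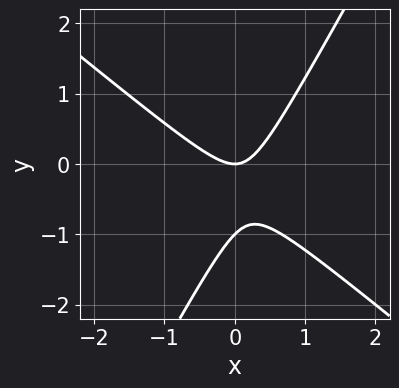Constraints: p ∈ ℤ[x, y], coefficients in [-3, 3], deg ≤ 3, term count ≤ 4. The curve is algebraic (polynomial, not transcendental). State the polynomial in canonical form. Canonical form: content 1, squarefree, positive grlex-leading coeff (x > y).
3*x^2 + 2*x*y - 2*y^2 - 2*y

Degree: a generic line meets the curve in up to 2 points, so deg p = 2.
Observable constraints: among the integer gridlines, it crosses the y-axis at y ∈ {-1, 0}; it meets the x-axis at x = 0 (among the integer gridlines).
Matching integer coefficients to the picture gives p.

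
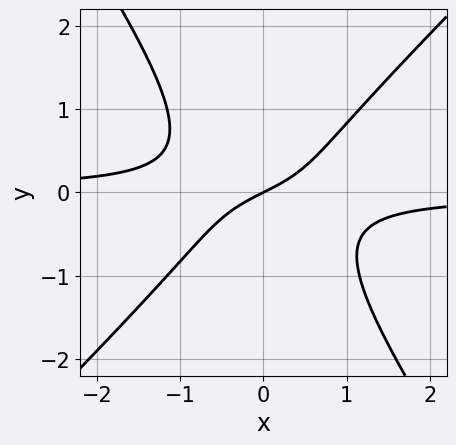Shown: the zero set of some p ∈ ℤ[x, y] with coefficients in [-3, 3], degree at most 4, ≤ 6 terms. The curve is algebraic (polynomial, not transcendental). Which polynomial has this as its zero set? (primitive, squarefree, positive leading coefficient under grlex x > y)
deg p = 3. No degree-2 curve has this shape.
Against the integer gridlines: it crosses the x-axis at the gridline x = 0; it meets the y-axis at y = 0 (among the integer gridlines).
Assembling these constraints gives the stated polynomial.

3*x^2*y - x*y^2 - 2*y^3 + x - 2*y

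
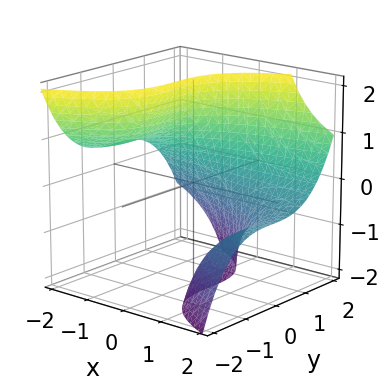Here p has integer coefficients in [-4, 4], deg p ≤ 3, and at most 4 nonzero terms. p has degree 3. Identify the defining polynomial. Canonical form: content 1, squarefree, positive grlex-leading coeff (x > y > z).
y^3 - 3*x*z - 3

1. The degree is 3 — the shape is more complex than any degree-2 surface.
2. Checking where it meets the axes: it misses every integer gridline on the z-axis; the surface avoids every integer x-axis point in the box.
3. Solving for integer coefficients yields p as stated.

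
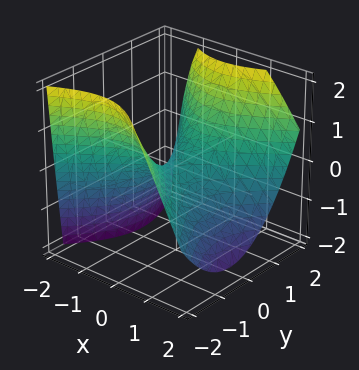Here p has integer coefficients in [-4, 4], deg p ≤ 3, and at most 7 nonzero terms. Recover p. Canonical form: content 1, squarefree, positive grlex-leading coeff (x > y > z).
2*x^2 - x*y + x*z - 2*y^2 + 3*z

1. The degree is 2 — the shape is more complex than any degree-1 surface.
2. From the axis intercepts and sections: it meets the z-axis at z = 0 (among the integer gridlines); one x-axis crossing is at x = 0; one y-axis crossing is at y = 0.
3. Solving for integer coefficients yields p as stated.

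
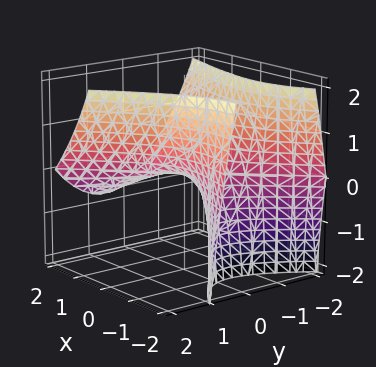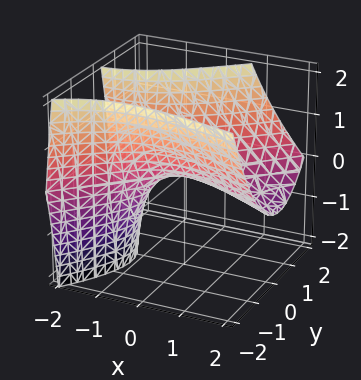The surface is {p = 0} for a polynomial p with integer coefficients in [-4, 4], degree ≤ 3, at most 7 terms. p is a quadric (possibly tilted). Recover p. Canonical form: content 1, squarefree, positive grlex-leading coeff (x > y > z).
x^2 + 2*x*y + 2*x*z - 3*y^2 + 3*z

1. Degree: a generic line meets the surface in up to 2 points, so deg p = 2.
2. Against the integer gridlines: it crosses the z-axis at the gridline z = 0; it crosses the x-axis at the gridline x = 0.
3. Together with the visible shape, these determine p as stated.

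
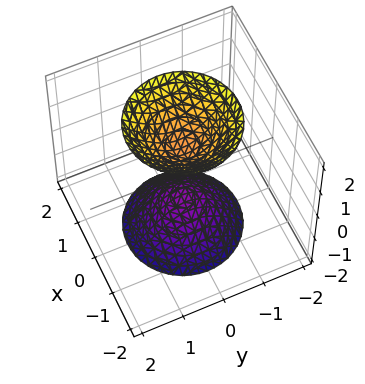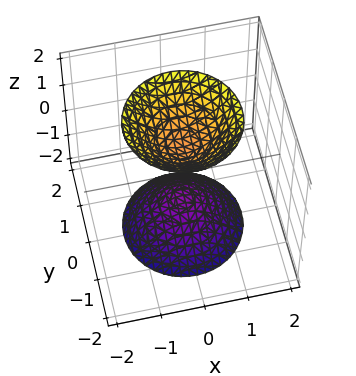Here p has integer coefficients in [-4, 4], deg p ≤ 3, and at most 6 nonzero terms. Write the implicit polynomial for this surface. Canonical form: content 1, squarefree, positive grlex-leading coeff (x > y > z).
2*x^2 + 2*y^2 - z^2 + 1

First, I count 2 distinct pieces. Treating them together as one polynomial.
Next, deg p = 2. Two separate bowl-shaped sheets opening away from each other; a quadric.
Then, symmetry: the z-axis is an axis of rotation, so x and y enter only as x² + y²; the z ↦ −z reflection is a symmetry, so z appears only in even powers.
Then, against the integer gridlines: the z-axis gridline crossings are at z ∈ {-1, 1}; no y-intercept at any integer in the box.
Finally, the integer polynomial consistent with all of this is the stated p.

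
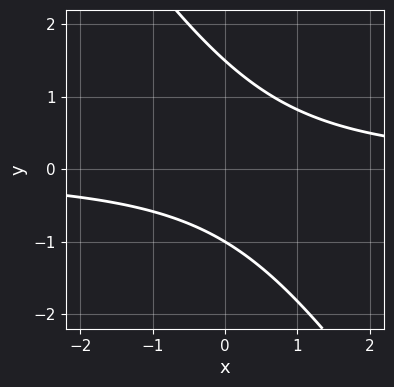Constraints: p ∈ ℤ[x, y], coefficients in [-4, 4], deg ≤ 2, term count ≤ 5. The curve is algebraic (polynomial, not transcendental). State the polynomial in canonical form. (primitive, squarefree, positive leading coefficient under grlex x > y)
1. deg p = 2. No degree-1 curve has this shape.
2. Checking where it meets the axes: it misses every integer gridline on the x-axis; it crosses the y-axis at the gridline y = -1.
3. These observations pin down the coefficients.

3*x*y + 2*y^2 - y - 3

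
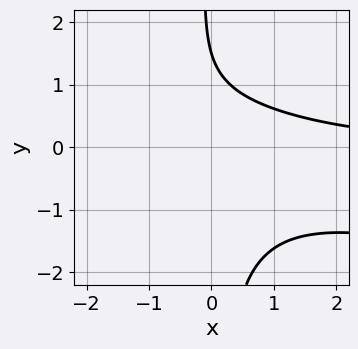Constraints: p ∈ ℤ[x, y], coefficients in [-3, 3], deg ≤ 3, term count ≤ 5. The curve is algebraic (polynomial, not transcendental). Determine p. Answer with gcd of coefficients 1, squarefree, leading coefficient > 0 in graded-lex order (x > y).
Degree: no degree-2 curve has this shape, so deg p = 3.
Checking where it meets the axes: it misses every integer gridline on the x-axis.
Solving for integer coefficients yields p as stated.

x^2*y + 3*x*y^2 + 2*y - 3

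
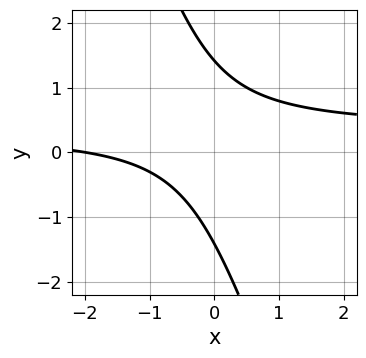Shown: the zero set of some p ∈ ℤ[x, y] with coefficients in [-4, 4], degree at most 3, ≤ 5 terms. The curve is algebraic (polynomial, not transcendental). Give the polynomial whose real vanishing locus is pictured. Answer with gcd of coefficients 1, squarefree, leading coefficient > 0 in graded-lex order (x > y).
3*x*y + y^2 - x - 2

First, degree: no degree-1 curve has this shape, so deg p = 2.
Then, reading off the gridlines: one x-axis crossing is at x = -2.
Finally, solving for integer coefficients yields p as stated.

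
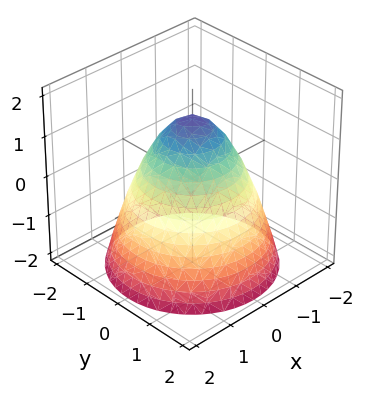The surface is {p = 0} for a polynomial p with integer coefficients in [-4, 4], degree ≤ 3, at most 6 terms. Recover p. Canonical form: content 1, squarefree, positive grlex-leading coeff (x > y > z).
2*x^2 + 2*y^2 + 2*z - 3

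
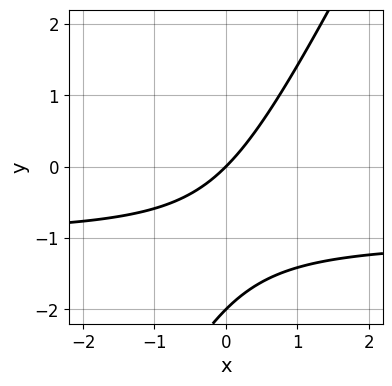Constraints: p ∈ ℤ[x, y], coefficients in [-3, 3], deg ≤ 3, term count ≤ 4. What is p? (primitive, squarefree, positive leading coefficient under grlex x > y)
1. The degree is 2 — the shape is more complex than any degree-1 curve.
2. Observable constraints: it meets the x-axis at x = 0 (among the integer gridlines); among the integer gridlines, it crosses the y-axis at y ∈ {-2, 0}.
3. Putting this together gives p.

2*x*y - y^2 + 2*x - 2*y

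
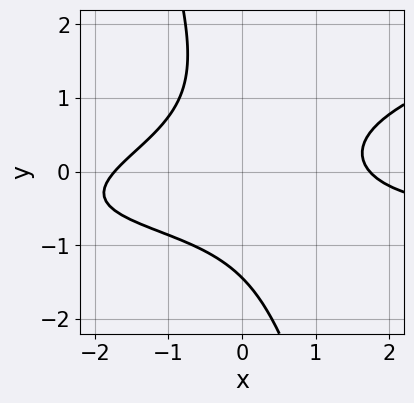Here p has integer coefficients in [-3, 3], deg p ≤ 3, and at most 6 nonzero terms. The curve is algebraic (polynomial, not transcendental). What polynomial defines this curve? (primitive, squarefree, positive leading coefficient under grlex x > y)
x^2*y - 3*x*y^2 - y^3 + x^2 - 3

1. deg p = 3.
2. Putting this together gives p.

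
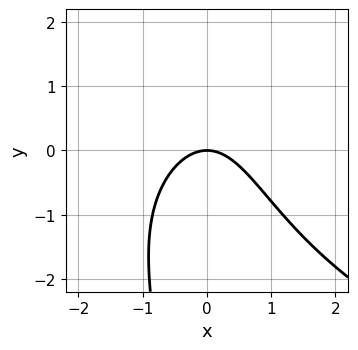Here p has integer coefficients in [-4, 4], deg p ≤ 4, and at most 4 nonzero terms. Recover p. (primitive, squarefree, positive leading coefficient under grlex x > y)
x*y^2 - 3*x^2 - 3*y

1. Degree: the shape is more complex than any degree-2 curve, so deg p = 3.
2. Observable constraints: it crosses the y-axis at the gridline y = 0; one x-axis crossing is at x = 0.
3. These observations pin down the coefficients.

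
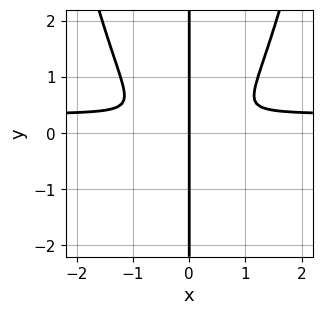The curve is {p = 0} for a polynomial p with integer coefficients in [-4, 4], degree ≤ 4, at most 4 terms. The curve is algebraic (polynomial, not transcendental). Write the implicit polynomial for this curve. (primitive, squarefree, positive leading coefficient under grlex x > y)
3*x^3*y - x^3 - 3*x*y^2

The degree is 4 — the shape is more complex than any degree-3 curve.
Checking where it meets the axes: it crosses the x-axis at the gridline x = 0; the visible y-axis segment lies entirely on the curve.
Solving for integer coefficients yields p as stated.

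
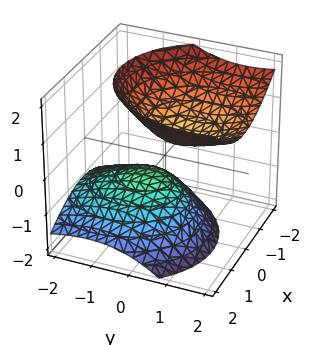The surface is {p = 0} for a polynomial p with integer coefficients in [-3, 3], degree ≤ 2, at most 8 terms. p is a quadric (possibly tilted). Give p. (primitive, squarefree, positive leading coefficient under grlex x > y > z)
1. I count 2 distinct pieces.
2. Degree: the shape is more complex than any degree-1 surface, so deg p = 2.
3. Reading off the gridlines: it misses every integer gridline on the y-axis; it misses every integer gridline on the x-axis.
4. Together with the visible shape, these determine p as stated.

3*x^2 + x*z + 2*y^2 - 3*y*z - 3*z^2 + 1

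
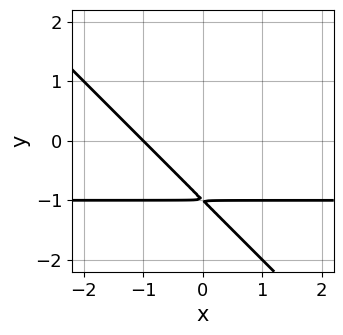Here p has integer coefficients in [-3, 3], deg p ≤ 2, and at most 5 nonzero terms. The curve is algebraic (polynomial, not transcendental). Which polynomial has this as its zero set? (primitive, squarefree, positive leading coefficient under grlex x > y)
x*y + y^2 + x + 2*y + 1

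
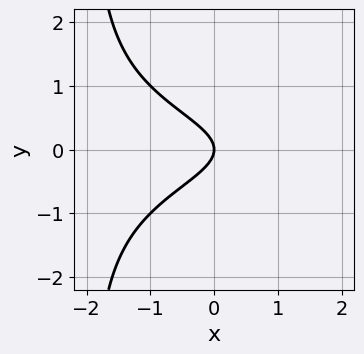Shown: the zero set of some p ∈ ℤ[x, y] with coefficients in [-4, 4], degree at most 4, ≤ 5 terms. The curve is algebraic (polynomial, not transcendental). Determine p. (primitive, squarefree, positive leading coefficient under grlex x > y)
x*y^2 + 2*y^2 + x

deg p = 3. No degree-2 curve has this shape.
Symmetries: it's symmetric under y → −y, forcing even powers of y.
Reading off the gridlines: one y-axis crossing is at y = 0; it crosses the x-axis at the gridline x = 0.
Solving for integer coefficients yields p as stated.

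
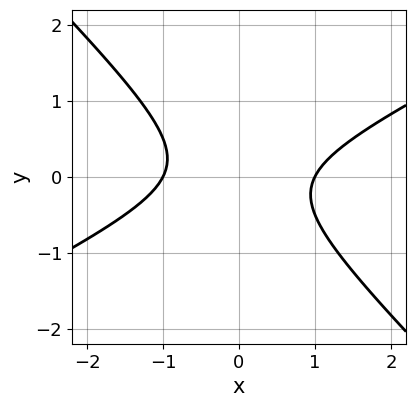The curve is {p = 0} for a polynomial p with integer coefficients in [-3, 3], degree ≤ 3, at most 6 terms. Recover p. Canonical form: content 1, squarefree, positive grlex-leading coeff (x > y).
x^2 - x*y - 2*y^2 - 1

Degree: no degree-1 curve has this shape, so deg p = 2.
Against the integer gridlines: no y-intercept at any integer in the box; the x-axis gridline crossings are at x ∈ {-1, 1}.
These observations pin down the coefficients.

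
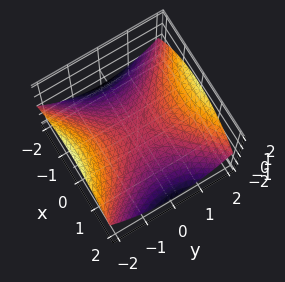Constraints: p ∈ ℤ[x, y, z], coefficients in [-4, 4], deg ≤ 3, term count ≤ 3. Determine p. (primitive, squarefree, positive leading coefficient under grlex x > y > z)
x^2 - y^2 + 3*z

1. deg p = 2. A saddle surface; a quadric.
2. Symmetries: the x ↦ −x reflection is a symmetry, so x appears only in even powers; it's symmetric under y → −y, forcing even powers of y.
3. Against the integer gridlines: one z-axis crossing is at z = 0; one y-axis crossing is at y = 0; one x-axis crossing is at x = 0.
4. The integer polynomial consistent with all of this is the stated p.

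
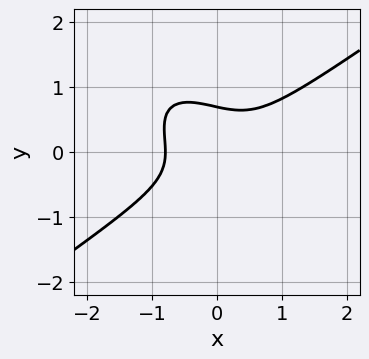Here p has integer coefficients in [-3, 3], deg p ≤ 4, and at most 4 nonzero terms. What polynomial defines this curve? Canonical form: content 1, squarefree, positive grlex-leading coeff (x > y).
2*x^3 - 2*x*y^2 - 3*y^3 + 1

First, degree: the shape is more complex than any degree-2 curve, so deg p = 3.
Finally, the integer polynomial consistent with all of this is the stated p.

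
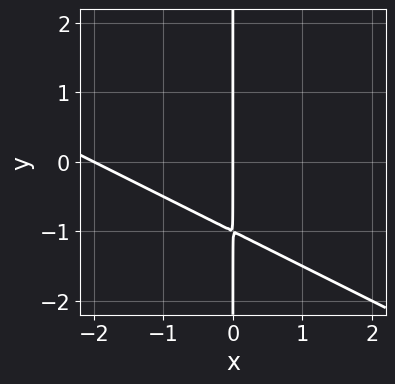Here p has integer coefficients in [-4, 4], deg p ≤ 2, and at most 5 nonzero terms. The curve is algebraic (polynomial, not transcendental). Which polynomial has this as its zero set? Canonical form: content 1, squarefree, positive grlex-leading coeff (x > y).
x^2 + 2*x*y + 2*x

First, deg p = 2.
Next, reading off the gridlines: the visible y-axis segment lies entirely on the curve; the x-axis gridline crossings are at x ∈ {-2, 0}.
Finally, fitting integer coefficients to these (and the overall shape) gives p.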